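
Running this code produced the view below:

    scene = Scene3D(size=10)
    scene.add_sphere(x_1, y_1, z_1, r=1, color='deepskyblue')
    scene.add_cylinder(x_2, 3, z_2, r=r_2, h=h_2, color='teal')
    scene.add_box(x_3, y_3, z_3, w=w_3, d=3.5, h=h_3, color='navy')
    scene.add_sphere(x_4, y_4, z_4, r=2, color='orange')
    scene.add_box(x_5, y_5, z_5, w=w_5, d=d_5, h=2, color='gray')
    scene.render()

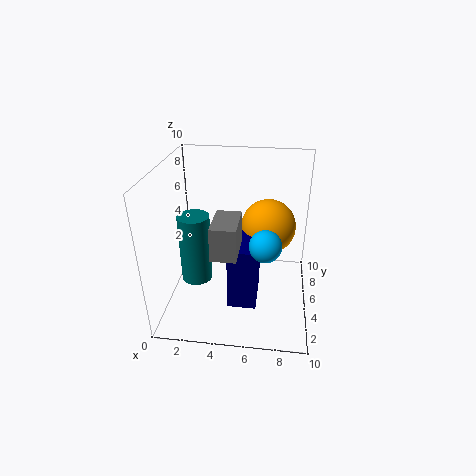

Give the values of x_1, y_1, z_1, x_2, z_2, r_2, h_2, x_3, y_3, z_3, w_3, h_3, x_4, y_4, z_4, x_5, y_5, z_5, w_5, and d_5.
x_1 = 7
y_1 = 2.5
z_1 = 6
x_2 = 2.5
z_2 = 3
r_2 = 1
h_2 = 4.5
x_3 = 4.5
y_3 = 3
z_3 = 0.5
w_3 = 2
h_3 = 4.5
x_4 = 7
y_4 = 7
z_4 = 5
x_5 = 4
y_5 = 0.5
z_5 = 6
w_5 = 1.5
d_5 = 2.5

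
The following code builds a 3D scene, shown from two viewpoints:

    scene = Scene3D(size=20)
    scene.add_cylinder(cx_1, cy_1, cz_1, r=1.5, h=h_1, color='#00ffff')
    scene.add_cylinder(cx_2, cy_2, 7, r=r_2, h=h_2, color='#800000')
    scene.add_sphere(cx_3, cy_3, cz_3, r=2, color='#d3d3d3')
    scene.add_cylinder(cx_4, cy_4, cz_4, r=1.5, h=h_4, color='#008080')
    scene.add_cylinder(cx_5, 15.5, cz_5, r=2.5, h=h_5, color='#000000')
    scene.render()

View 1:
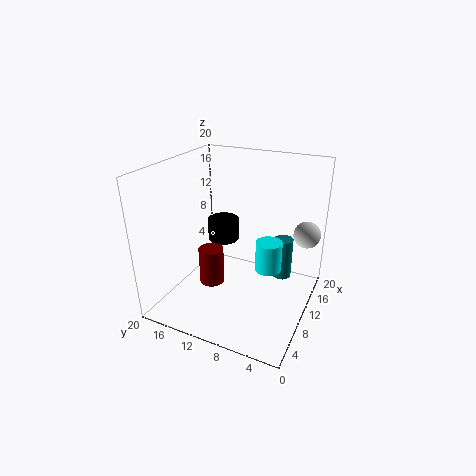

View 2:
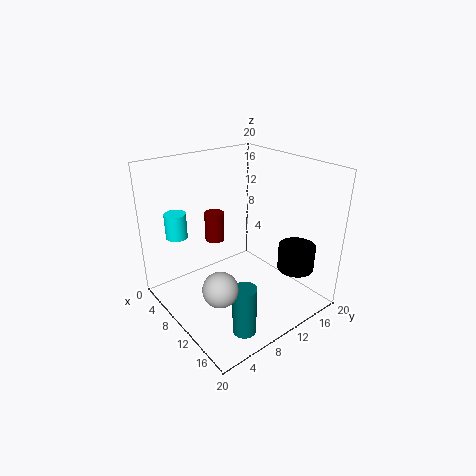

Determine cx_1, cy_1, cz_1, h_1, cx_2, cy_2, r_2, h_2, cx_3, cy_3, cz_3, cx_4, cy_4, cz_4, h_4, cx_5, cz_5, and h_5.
cx_1 = 4.5
cy_1 = 3.5
cz_1 = 10
h_1 = 3.5
cx_2 = 3.5
cy_2 = 10.5
r_2 = 1.5
h_2 = 4.5
cx_3 = 17
cy_3 = 2
cz_3 = 9
cx_4 = 17
cy_4 = 5.5
cz_4 = 1
h_4 = 6.5
cx_5 = 16
cz_5 = 6
h_5 = 3.5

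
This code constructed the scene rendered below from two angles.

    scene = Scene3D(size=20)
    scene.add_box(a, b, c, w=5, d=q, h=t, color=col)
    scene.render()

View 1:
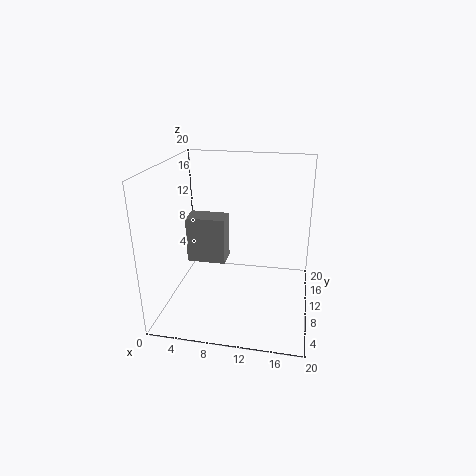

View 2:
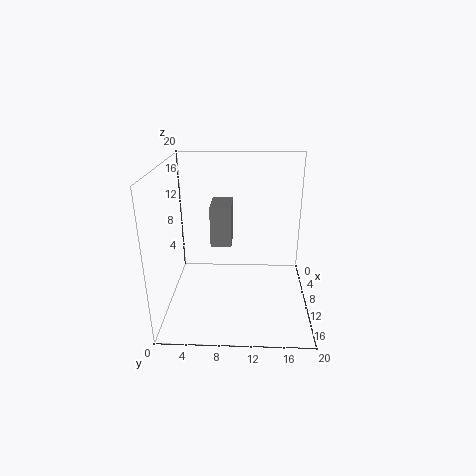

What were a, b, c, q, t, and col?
a = 4, b = 6, c = 8, q = 3, t = 6, col = 'gray'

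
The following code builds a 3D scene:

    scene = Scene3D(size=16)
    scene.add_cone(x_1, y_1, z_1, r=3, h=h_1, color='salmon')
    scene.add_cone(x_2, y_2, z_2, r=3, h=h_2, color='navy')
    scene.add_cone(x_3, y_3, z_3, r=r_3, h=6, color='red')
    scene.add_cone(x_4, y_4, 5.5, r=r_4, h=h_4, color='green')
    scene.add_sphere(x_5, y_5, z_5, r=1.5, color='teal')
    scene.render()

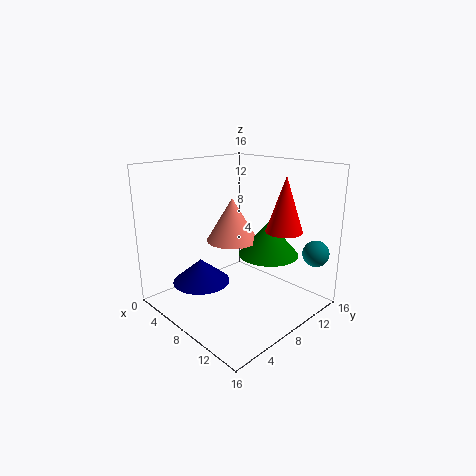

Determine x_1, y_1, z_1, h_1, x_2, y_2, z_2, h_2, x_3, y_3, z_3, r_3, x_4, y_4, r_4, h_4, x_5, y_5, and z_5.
x_1 = 6; y_1 = 9; z_1 = 7; h_1 = 5; x_2 = 7; y_2 = 3.5; z_2 = 4; h_2 = 2.5; x_3 = 12; y_3 = 11; z_3 = 9; r_3 = 2; x_4 = 9.5; y_4 = 11.5; r_4 = 3.5; h_4 = 4; x_5 = 14; y_5 = 14.5; z_5 = 6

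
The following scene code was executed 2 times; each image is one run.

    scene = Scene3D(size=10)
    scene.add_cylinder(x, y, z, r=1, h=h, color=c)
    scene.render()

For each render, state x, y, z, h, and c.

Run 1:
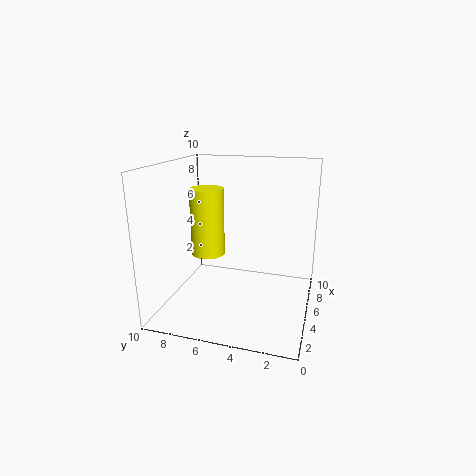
x = 2; y = 6; z = 5; h = 4; c = 'yellow'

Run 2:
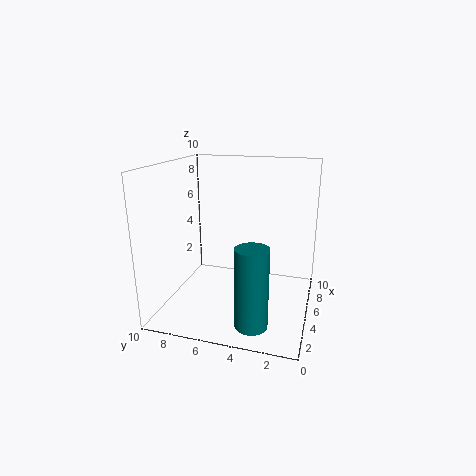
x = 1; y = 3; z = 1; h = 5; c = 'teal'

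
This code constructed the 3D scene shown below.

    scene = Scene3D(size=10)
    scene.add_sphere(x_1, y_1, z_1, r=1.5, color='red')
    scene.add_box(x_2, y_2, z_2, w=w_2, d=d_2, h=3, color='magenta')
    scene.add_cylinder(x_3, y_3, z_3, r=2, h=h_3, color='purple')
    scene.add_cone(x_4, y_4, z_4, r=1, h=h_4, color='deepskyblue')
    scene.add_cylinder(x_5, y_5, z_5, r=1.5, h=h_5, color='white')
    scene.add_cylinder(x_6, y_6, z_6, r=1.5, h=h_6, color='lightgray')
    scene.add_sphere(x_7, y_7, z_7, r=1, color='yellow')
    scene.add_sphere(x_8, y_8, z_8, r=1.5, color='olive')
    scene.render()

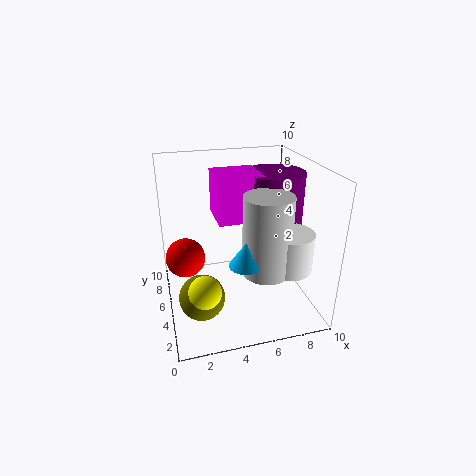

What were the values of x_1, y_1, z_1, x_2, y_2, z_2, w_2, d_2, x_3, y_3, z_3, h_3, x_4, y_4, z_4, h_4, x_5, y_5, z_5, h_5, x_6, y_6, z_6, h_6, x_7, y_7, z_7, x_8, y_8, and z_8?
x_1 = 1.5; y_1 = 7.5; z_1 = 2.5; x_2 = 3.5; y_2 = 4; z_2 = 6.5; w_2 = 3; d_2 = 3; x_3 = 7.5; y_3 = 5; z_3 = 6; h_3 = 3.5; x_4 = 4.5; y_4 = 1.5; z_4 = 5; h_4 = 1.5; x_5 = 7.5; y_5 = 2; z_5 = 4; h_5 = 2.5; x_6 = 6; y_6 = 2; z_6 = 4; h_6 = 5; x_7 = 2; y_7 = 1.5; z_7 = 3.5; x_8 = 2; y_8 = 3; z_8 = 2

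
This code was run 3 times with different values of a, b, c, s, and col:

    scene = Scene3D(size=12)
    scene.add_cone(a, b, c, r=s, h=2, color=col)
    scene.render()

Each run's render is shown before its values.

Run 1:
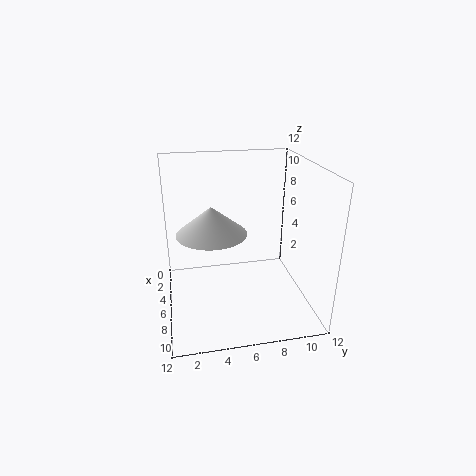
a = 9; b = 3.5; c = 8; s = 2.5; col = 'lightgray'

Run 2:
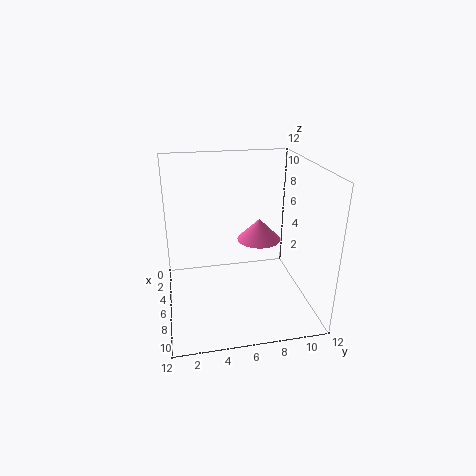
a = 3.5; b = 8.5; c = 4.5; s = 2; col = 'hotpink'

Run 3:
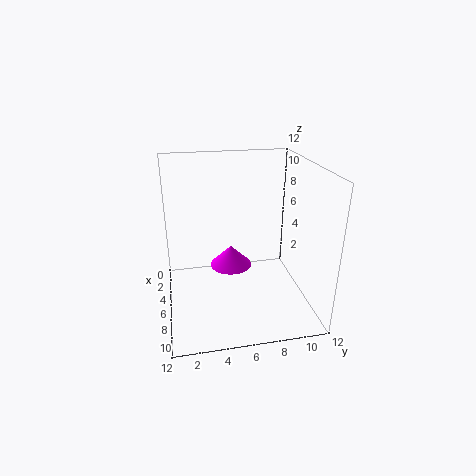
a = 2.5; b = 6; c = 1.5; s = 2; col = 'magenta'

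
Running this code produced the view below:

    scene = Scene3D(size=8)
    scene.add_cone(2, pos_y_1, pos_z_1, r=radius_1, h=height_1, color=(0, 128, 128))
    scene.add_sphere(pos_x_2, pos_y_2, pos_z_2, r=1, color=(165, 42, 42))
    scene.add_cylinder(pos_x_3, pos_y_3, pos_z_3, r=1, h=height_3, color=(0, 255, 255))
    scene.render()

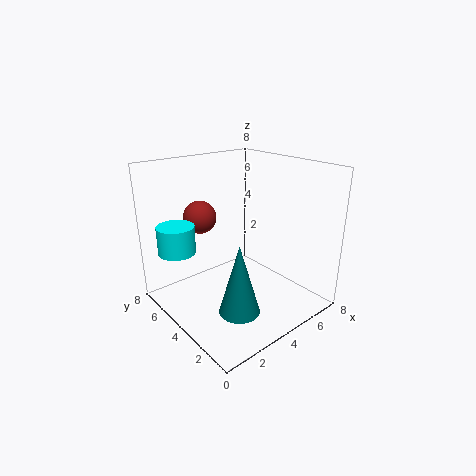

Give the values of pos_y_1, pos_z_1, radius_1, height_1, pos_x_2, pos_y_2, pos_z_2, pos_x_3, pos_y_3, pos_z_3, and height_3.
pos_y_1 = 1.5
pos_z_1 = 1.5
radius_1 = 1
height_1 = 3.5
pos_x_2 = 3.5
pos_y_2 = 7
pos_z_2 = 4.5
pos_x_3 = 1
pos_y_3 = 5.5
pos_z_3 = 3.5
height_3 = 1.5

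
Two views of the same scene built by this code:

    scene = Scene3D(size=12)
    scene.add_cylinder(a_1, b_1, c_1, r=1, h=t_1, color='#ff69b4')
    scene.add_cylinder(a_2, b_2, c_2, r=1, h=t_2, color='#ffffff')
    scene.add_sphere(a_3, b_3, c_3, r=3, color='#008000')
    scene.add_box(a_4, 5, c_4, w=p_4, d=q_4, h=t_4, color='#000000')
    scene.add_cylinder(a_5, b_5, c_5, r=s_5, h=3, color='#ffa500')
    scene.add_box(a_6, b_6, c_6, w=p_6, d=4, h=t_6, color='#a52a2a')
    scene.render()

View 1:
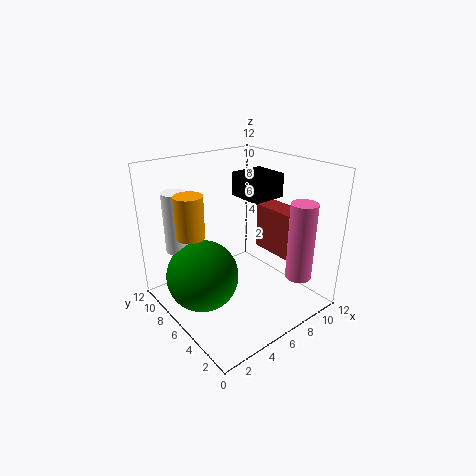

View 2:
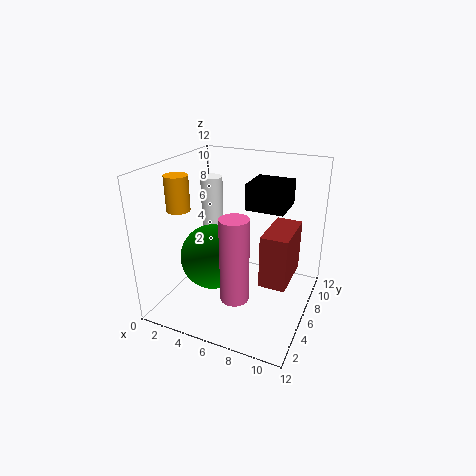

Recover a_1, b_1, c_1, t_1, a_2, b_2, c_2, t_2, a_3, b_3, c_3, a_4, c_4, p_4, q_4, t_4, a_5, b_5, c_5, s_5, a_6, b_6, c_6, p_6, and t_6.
a_1 = 8, b_1 = 1, c_1 = 4, t_1 = 6, a_2 = 2, b_2 = 9, c_2 = 5, t_2 = 5, a_3 = 3, b_3 = 7, c_3 = 3, a_4 = 7, c_4 = 9, p_4 = 3, q_4 = 3, t_4 = 2, a_5 = 1, b_5 = 5, c_5 = 8, s_5 = 1, a_6 = 9, b_6 = 3, c_6 = 4, p_6 = 2, t_6 = 4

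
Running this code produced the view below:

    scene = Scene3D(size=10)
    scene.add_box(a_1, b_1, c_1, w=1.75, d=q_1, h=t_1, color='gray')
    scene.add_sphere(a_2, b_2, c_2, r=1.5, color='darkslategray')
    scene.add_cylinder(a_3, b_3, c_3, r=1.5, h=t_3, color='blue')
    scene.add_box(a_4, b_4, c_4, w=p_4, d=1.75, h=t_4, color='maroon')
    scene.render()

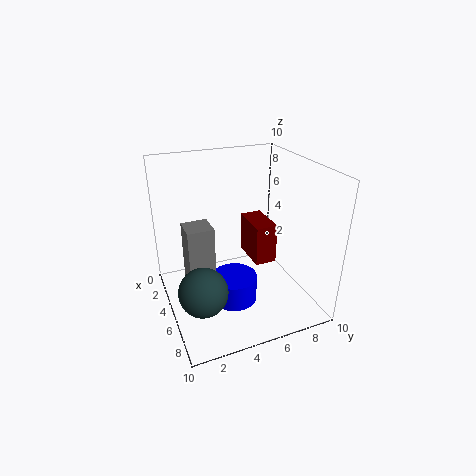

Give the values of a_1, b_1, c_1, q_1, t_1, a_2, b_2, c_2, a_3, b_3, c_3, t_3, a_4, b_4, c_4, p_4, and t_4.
a_1 = 4.25; b_1 = 1.25; c_1 = 2.5; q_1 = 1.75; t_1 = 4; a_2 = 8; b_2 = 1.5; c_2 = 3.5; a_3 = 6.75; b_3 = 4; c_3 = 1.5; t_3 = 1.75; a_4 = 0.25; b_4 = 7.25; c_4 = 1.25; p_4 = 3.25; t_4 = 3.25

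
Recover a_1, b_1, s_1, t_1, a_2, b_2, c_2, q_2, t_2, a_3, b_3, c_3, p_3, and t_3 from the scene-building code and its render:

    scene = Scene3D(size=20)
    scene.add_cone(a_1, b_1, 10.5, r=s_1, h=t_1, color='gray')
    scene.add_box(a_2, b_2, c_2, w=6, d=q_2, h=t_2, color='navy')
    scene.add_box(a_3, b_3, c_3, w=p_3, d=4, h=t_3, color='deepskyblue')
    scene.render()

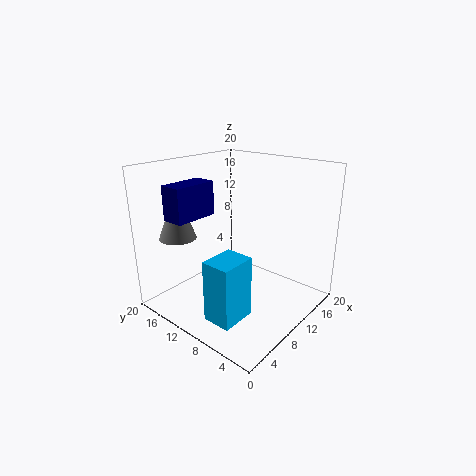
a_1 = 4, b_1 = 15.5, s_1 = 2.5, t_1 = 6.5, a_2 = 2, b_2 = 12.5, c_2 = 13.5, q_2 = 3, t_2 = 4.5, a_3 = 3, b_3 = 6, c_3 = 0.5, p_3 = 5, t_3 = 8.5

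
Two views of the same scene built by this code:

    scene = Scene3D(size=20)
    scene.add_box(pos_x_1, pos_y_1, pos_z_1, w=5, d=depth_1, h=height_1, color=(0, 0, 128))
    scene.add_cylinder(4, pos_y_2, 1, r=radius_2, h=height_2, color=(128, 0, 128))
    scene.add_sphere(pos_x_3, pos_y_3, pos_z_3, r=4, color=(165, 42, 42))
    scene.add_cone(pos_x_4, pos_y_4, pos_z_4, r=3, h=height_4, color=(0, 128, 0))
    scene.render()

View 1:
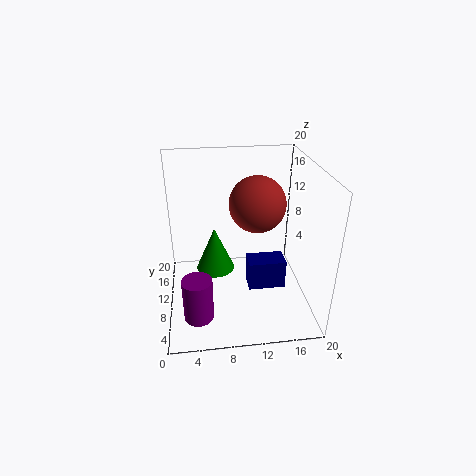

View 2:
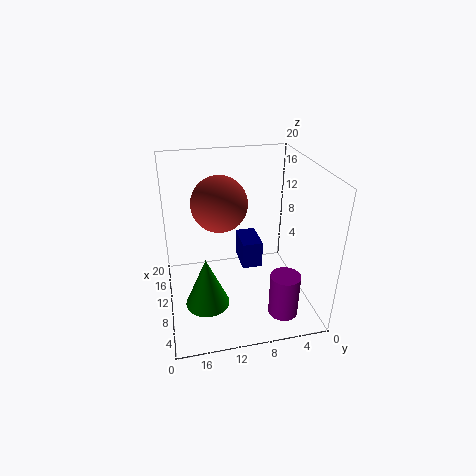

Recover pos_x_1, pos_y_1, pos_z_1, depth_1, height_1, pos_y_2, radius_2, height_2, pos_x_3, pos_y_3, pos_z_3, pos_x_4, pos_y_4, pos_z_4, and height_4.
pos_x_1 = 11
pos_y_1 = 6
pos_z_1 = 4
depth_1 = 3
height_1 = 4
pos_y_2 = 5
radius_2 = 2
height_2 = 6
pos_x_3 = 13
pos_y_3 = 12
pos_z_3 = 14
pos_x_4 = 7
pos_y_4 = 15
pos_z_4 = 2
height_4 = 7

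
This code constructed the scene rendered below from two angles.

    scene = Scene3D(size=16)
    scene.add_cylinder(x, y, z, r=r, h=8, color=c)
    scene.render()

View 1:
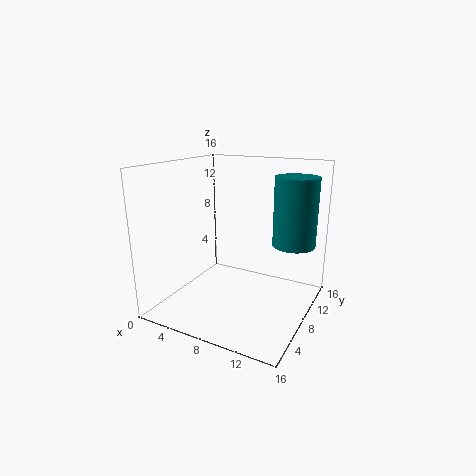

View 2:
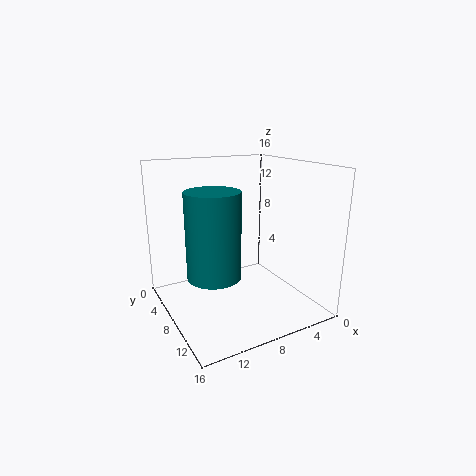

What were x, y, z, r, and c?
x = 13
y = 12.5
z = 6.5
r = 2.5
c = 'teal'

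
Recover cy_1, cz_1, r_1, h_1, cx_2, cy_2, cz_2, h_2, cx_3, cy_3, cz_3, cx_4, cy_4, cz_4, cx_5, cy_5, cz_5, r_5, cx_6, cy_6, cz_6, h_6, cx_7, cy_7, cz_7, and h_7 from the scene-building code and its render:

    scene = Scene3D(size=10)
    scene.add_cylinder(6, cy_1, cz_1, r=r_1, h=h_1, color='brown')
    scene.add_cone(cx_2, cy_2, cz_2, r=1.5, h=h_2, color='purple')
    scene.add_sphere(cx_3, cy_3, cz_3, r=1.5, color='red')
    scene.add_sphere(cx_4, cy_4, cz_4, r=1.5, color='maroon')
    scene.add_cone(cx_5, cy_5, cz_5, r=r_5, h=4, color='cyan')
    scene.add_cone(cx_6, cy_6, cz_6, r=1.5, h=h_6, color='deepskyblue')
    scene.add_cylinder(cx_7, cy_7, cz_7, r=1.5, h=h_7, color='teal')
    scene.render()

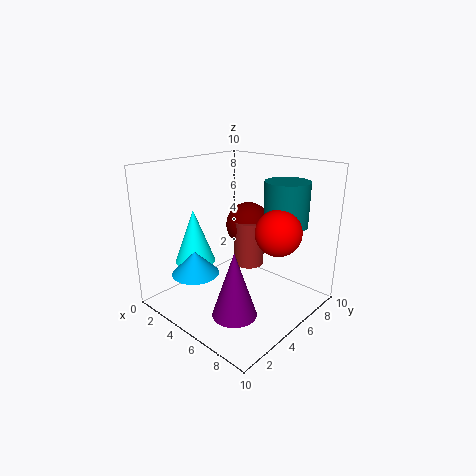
cy_1 = 5
cz_1 = 3.5
r_1 = 1
h_1 = 3
cx_2 = 6.5
cy_2 = 3
cz_2 = 0.5
h_2 = 4.5
cx_3 = 8
cy_3 = 5.5
cz_3 = 6
cx_4 = 5.5
cy_4 = 5.5
cz_4 = 6
cx_5 = 1.5
cy_5 = 4
cz_5 = 2.5
r_5 = 1.5
cx_6 = 4.5
cy_6 = 1.5
cz_6 = 3.5
h_6 = 1.5
cx_7 = 7.5
cy_7 = 7
cz_7 = 6
h_7 = 3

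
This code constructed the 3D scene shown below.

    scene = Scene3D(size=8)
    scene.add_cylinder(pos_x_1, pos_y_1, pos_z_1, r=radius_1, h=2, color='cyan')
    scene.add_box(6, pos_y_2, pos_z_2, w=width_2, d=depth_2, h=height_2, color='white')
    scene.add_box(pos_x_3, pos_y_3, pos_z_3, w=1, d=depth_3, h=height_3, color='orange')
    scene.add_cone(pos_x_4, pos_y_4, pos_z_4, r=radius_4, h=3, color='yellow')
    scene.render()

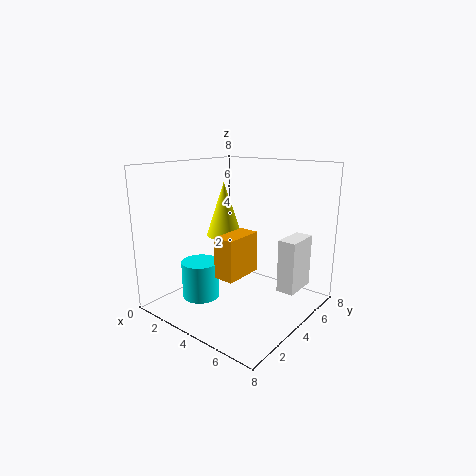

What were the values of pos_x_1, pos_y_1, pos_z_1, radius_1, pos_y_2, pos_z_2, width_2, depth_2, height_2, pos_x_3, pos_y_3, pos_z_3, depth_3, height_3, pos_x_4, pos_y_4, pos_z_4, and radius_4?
pos_x_1 = 3
pos_y_1 = 2
pos_z_1 = 1
radius_1 = 1
pos_y_2 = 5
pos_z_2 = 1
width_2 = 1
depth_2 = 2
height_2 = 3
pos_x_3 = 5
pos_y_3 = 1
pos_z_3 = 3
depth_3 = 2
height_3 = 2
pos_x_4 = 3
pos_y_4 = 4
pos_z_4 = 4
radius_4 = 1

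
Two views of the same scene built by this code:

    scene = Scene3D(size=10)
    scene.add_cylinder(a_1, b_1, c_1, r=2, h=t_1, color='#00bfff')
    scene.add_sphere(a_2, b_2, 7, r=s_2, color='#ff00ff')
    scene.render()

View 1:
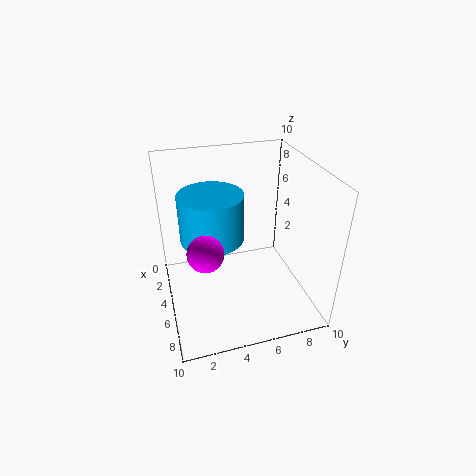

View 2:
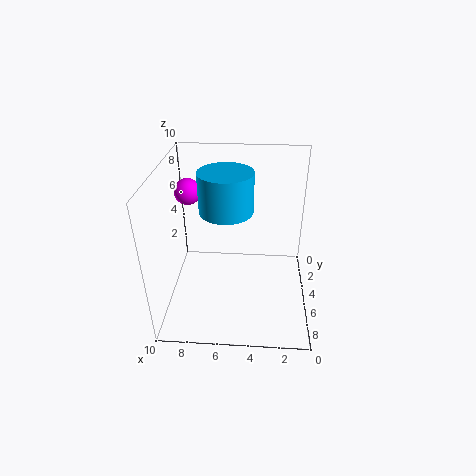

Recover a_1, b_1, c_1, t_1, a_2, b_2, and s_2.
a_1 = 6; b_1 = 3; c_1 = 6; t_1 = 3; a_2 = 9; b_2 = 2; s_2 = 1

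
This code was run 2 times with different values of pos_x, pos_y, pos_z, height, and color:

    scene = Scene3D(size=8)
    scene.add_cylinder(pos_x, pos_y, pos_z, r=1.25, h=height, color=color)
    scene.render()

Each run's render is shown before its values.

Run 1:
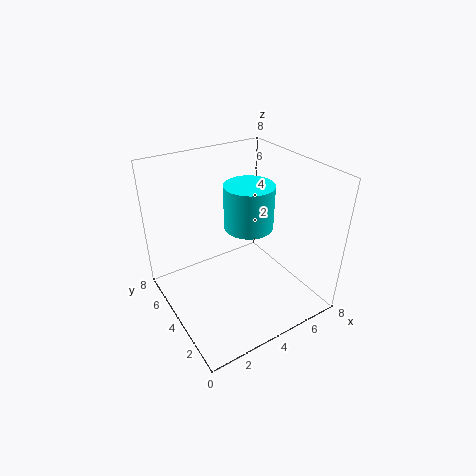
pos_x = 4
pos_y = 3
pos_z = 5.25
height = 2.25
color = 'cyan'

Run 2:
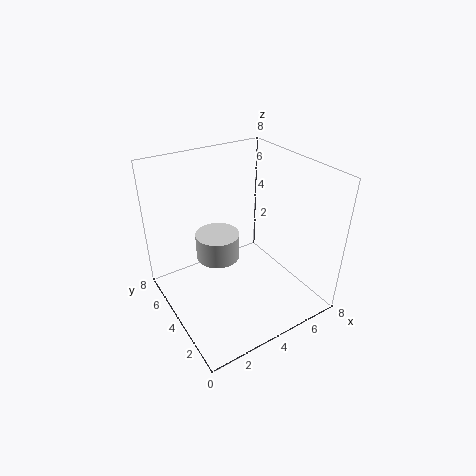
pos_x = 3.25
pos_y = 5
pos_z = 2.5
height = 1.5
color = 'lightgray'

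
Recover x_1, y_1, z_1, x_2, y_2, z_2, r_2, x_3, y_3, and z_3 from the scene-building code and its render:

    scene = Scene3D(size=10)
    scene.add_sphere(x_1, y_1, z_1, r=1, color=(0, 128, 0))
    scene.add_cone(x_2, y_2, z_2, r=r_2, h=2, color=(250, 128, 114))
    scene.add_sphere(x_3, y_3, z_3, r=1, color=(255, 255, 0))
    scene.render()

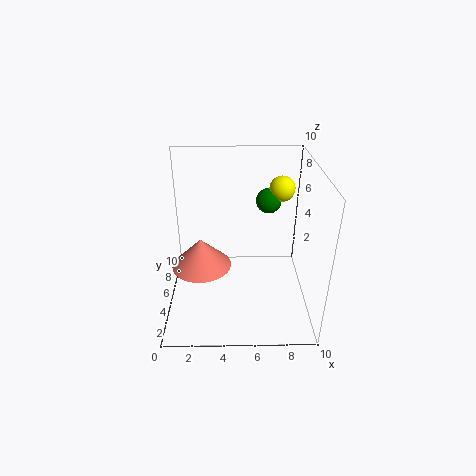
x_1 = 7.5, y_1 = 9, z_1 = 6, x_2 = 2.5, y_2 = 4, z_2 = 3.5, r_2 = 2, x_3 = 8.5, y_3 = 9, z_3 = 7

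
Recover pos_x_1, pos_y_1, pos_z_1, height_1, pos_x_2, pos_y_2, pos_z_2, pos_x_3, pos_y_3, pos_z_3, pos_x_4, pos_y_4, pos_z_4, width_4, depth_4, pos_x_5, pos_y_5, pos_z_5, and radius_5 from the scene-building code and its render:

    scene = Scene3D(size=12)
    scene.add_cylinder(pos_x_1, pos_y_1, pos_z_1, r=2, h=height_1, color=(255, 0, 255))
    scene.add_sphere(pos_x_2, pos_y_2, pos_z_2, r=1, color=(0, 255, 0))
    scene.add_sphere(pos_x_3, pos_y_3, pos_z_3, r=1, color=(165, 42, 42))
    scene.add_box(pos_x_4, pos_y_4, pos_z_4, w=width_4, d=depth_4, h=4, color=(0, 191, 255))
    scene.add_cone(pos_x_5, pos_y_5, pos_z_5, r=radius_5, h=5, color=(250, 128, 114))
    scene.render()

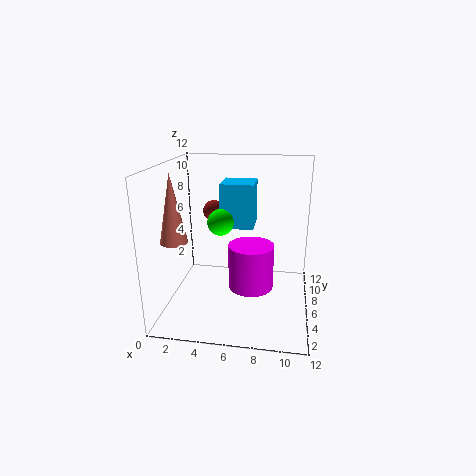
pos_x_1 = 7, pos_y_1 = 7, pos_z_1 = 1, height_1 = 4, pos_x_2 = 5, pos_y_2 = 4, pos_z_2 = 8, pos_x_3 = 3, pos_y_3 = 10, pos_z_3 = 7, pos_x_4 = 4, pos_y_4 = 8, pos_z_4 = 6, width_4 = 3, depth_4 = 3, pos_x_5 = 2, pos_y_5 = 2, pos_z_5 = 7, radius_5 = 1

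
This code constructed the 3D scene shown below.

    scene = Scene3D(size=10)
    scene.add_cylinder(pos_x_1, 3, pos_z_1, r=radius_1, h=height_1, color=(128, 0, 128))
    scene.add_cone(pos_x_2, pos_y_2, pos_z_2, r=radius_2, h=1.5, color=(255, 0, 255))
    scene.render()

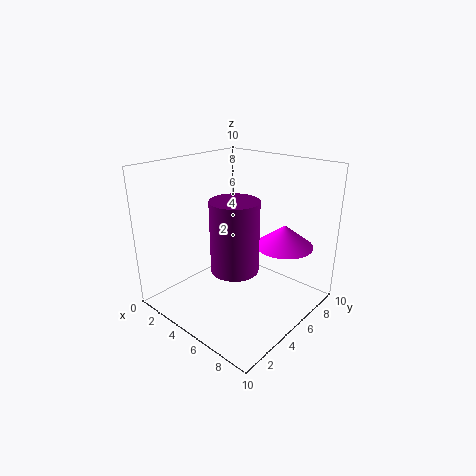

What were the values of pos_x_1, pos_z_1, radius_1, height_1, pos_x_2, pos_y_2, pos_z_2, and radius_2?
pos_x_1 = 6.5; pos_z_1 = 4; radius_1 = 1.5; height_1 = 4.5; pos_x_2 = 7.5; pos_y_2 = 7; pos_z_2 = 4.5; radius_2 = 2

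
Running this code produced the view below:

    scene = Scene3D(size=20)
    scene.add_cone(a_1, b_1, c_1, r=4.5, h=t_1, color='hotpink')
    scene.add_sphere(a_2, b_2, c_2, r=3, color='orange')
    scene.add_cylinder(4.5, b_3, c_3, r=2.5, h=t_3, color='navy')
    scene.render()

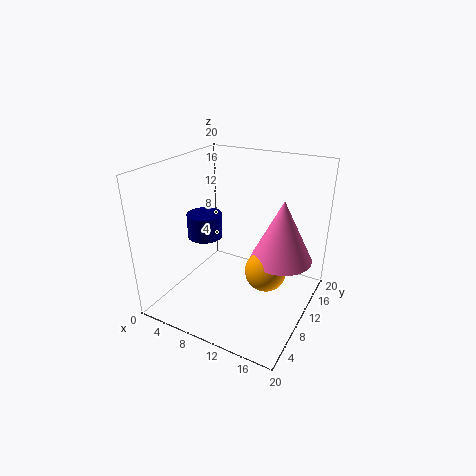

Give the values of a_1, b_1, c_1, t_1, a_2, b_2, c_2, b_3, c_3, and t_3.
a_1 = 15; b_1 = 14; c_1 = 6; t_1 = 9; a_2 = 13.5; b_2 = 12; c_2 = 4.5; b_3 = 10; c_3 = 9; t_3 = 3.5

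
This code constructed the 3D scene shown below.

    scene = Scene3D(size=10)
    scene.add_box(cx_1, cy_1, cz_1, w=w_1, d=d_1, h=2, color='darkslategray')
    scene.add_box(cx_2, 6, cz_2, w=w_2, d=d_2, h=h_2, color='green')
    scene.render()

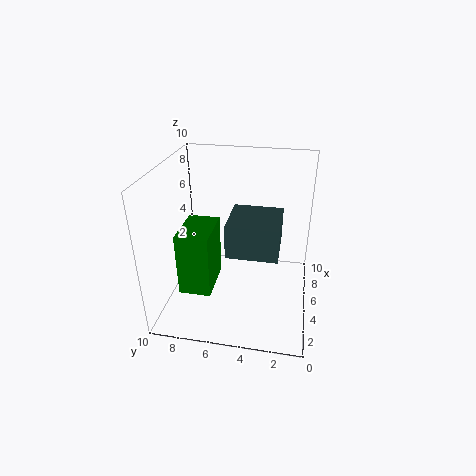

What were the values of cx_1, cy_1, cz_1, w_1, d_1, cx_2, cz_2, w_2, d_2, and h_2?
cx_1 = 1, cy_1 = 2, cz_1 = 6, w_1 = 3, d_1 = 3, cx_2 = 1, cz_2 = 3, w_2 = 3, d_2 = 2, h_2 = 4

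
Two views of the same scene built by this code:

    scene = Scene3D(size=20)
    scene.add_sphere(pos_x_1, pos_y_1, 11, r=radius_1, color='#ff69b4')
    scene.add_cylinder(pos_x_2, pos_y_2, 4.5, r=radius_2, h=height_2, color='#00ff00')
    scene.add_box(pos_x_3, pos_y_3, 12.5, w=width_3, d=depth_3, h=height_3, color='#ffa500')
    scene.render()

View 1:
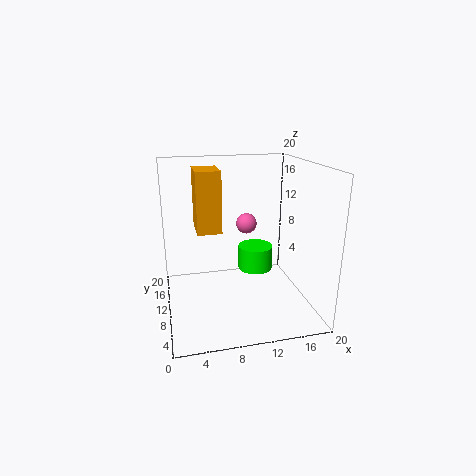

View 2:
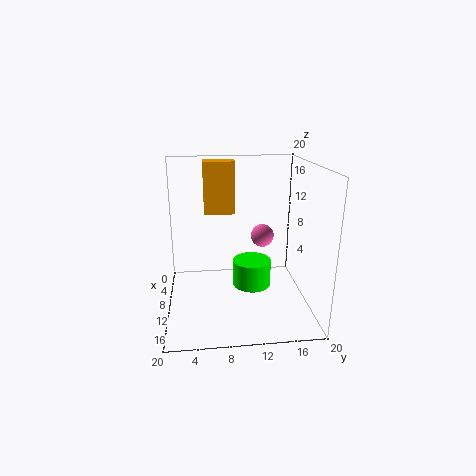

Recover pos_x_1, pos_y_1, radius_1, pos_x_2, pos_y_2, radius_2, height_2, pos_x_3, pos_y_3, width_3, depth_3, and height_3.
pos_x_1 = 12, pos_y_1 = 13, radius_1 = 1.5, pos_x_2 = 13, pos_y_2 = 11.5, radius_2 = 2.5, height_2 = 3.5, pos_x_3 = 4, pos_y_3 = 5.5, width_3 = 3, depth_3 = 4.5, height_3 = 7.5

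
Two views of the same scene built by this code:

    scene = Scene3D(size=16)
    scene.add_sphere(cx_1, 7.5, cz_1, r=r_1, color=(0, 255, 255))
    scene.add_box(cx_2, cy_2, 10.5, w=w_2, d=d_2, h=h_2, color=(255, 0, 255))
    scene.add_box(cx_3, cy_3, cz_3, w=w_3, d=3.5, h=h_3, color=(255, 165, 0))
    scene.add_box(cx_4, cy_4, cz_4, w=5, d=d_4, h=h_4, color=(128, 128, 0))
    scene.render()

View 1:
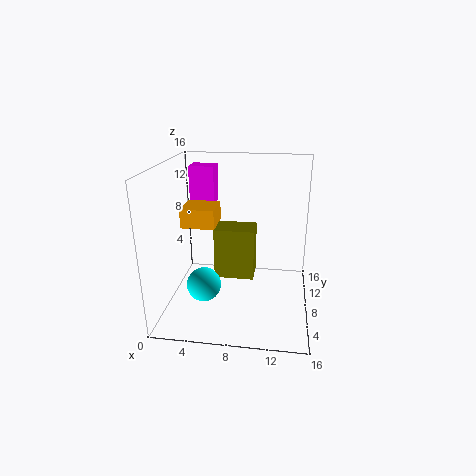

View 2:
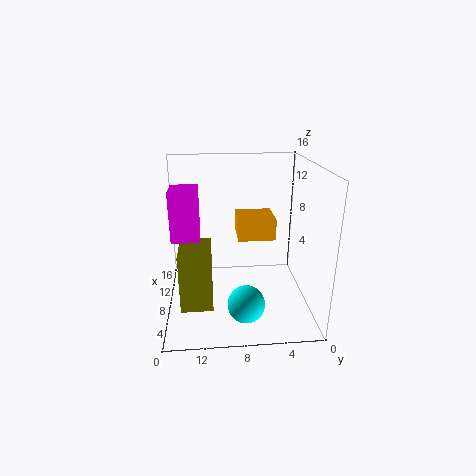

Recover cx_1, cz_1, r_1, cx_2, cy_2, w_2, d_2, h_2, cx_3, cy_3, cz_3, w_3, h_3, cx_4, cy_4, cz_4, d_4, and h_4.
cx_1 = 4
cz_1 = 2
r_1 = 2
cx_2 = 1.5
cy_2 = 12
w_2 = 3
d_2 = 2.5
h_2 = 4.5
cx_3 = 2.5
cy_3 = 5
cz_3 = 10
w_3 = 3.5
h_3 = 2
cx_4 = 4.5
cy_4 = 11
cz_4 = 1
d_4 = 3.5
h_4 = 6.5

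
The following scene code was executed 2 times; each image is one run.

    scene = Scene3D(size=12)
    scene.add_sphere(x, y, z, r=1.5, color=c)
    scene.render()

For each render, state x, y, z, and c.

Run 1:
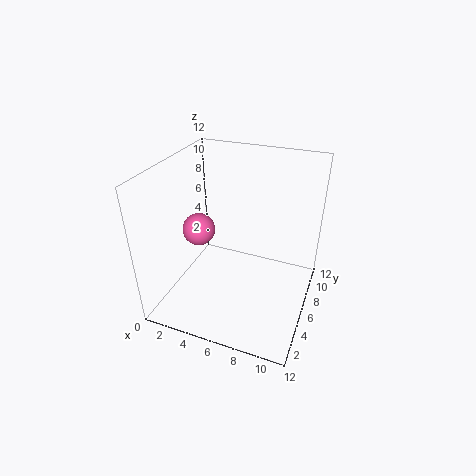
x = 1.5; y = 7.5; z = 5; c = 'hotpink'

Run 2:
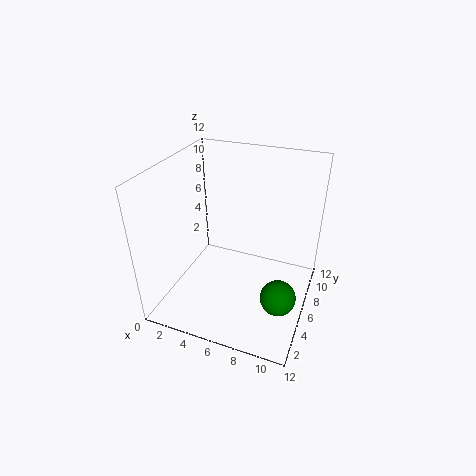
x = 10; y = 5; z = 1.5; c = 'green'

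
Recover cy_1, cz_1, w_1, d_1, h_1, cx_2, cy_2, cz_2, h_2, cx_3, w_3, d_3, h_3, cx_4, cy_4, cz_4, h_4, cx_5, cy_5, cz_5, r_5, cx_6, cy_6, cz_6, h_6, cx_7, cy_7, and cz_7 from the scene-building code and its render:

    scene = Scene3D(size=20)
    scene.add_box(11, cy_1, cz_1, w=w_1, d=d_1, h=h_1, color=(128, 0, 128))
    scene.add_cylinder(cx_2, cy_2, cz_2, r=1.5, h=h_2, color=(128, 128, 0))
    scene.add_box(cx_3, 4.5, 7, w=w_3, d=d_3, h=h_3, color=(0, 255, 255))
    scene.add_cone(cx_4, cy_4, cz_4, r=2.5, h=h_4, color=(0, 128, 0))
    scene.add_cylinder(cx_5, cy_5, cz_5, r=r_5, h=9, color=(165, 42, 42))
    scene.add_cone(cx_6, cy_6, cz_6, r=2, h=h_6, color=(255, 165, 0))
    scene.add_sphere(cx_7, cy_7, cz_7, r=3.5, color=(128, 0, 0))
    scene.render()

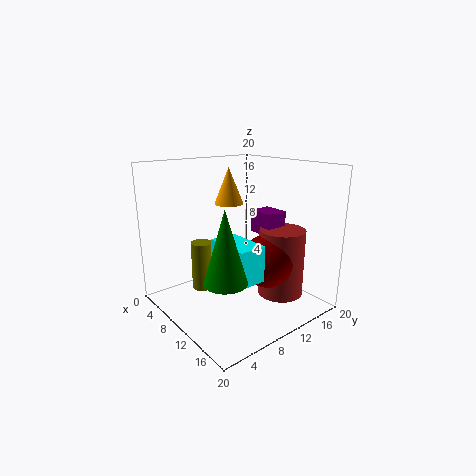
cy_1 = 11.5; cz_1 = 11; w_1 = 3.5; d_1 = 3; h_1 = 3; cx_2 = 6; cy_2 = 6.5; cz_2 = 2; h_2 = 7; cx_3 = 11.5; w_3 = 6; d_3 = 3.5; h_3 = 4.5; cx_4 = 16.5; cy_4 = 3; cz_4 = 8; h_4 = 8.5; cx_5 = 15.5; cy_5 = 13; cz_5 = 3; r_5 = 3; cx_6 = 8; cy_6 = 10; cz_6 = 14.5; h_6 = 5; cx_7 = 15; cy_7 = 11; cz_7 = 8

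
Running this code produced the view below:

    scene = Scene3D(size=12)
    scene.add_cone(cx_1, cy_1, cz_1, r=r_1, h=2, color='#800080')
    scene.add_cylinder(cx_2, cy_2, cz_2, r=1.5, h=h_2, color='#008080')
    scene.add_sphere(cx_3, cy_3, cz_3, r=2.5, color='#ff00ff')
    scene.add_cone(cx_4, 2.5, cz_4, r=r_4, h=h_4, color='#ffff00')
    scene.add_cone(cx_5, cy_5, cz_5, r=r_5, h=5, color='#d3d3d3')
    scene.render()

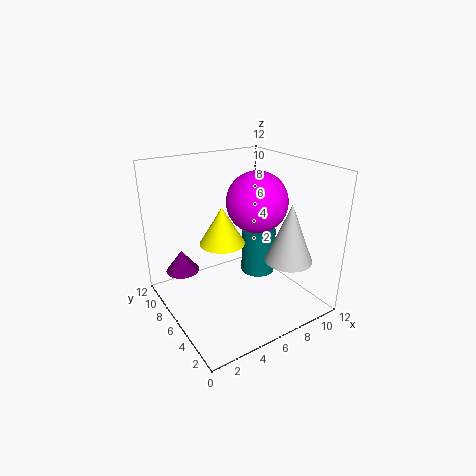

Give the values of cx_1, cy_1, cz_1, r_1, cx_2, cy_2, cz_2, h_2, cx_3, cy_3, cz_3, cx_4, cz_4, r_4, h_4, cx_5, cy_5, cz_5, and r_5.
cx_1 = 2.5, cy_1 = 10, cz_1 = 2, r_1 = 1.5, cx_2 = 8.5, cy_2 = 6.5, cz_2 = 2, h_2 = 4, cx_3 = 7.5, cy_3 = 5.5, cz_3 = 9, cx_4 = 2.5, cz_4 = 8, r_4 = 1.5, h_4 = 2.5, cx_5 = 9.5, cy_5 = 3.5, cz_5 = 4, r_5 = 2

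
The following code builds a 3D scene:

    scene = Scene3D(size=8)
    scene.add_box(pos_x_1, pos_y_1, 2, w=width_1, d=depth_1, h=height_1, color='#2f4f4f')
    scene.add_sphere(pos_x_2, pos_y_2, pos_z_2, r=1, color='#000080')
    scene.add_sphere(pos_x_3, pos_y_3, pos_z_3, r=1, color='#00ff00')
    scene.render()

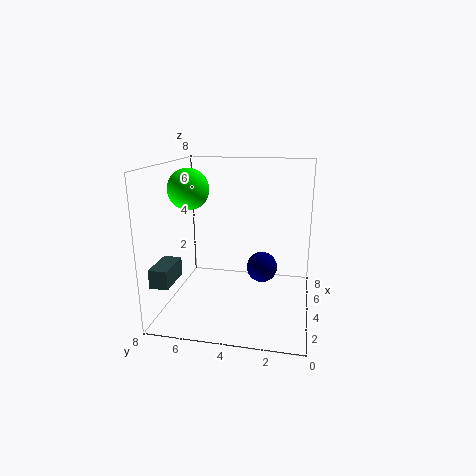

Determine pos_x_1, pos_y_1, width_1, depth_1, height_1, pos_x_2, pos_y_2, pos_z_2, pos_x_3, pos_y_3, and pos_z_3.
pos_x_1 = 1; pos_y_1 = 7; width_1 = 2; depth_1 = 1; height_1 = 1; pos_x_2 = 7; pos_y_2 = 3; pos_z_2 = 1; pos_x_3 = 2; pos_y_3 = 6; pos_z_3 = 7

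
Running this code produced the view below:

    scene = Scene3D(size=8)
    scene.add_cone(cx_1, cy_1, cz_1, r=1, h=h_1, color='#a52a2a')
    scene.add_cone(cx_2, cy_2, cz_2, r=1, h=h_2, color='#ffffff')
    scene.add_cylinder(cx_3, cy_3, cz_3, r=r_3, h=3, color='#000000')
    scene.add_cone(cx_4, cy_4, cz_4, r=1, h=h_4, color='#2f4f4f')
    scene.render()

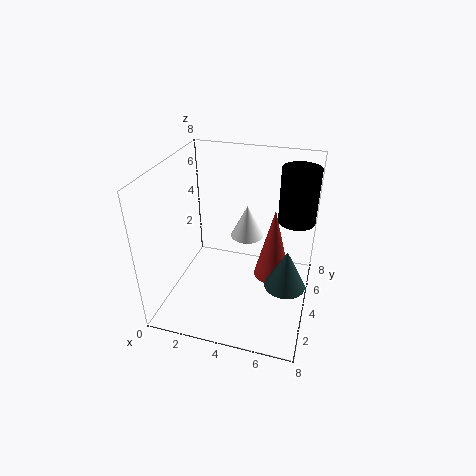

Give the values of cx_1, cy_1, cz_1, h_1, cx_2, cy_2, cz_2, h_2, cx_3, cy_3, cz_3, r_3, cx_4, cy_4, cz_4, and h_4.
cx_1 = 6
cy_1 = 4
cz_1 = 2
h_1 = 4
cx_2 = 4
cy_2 = 6
cz_2 = 3
h_2 = 2
cx_3 = 7
cy_3 = 5
cz_3 = 5
r_3 = 1
cx_4 = 7
cy_4 = 2
cz_4 = 3
h_4 = 2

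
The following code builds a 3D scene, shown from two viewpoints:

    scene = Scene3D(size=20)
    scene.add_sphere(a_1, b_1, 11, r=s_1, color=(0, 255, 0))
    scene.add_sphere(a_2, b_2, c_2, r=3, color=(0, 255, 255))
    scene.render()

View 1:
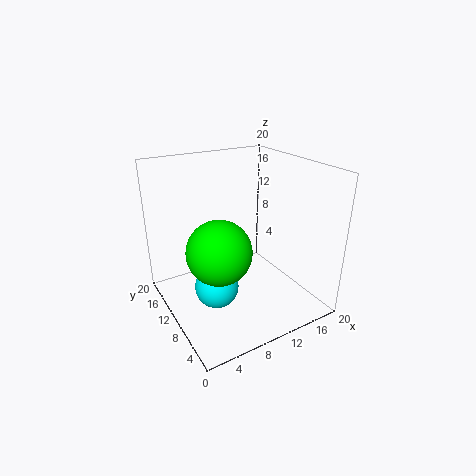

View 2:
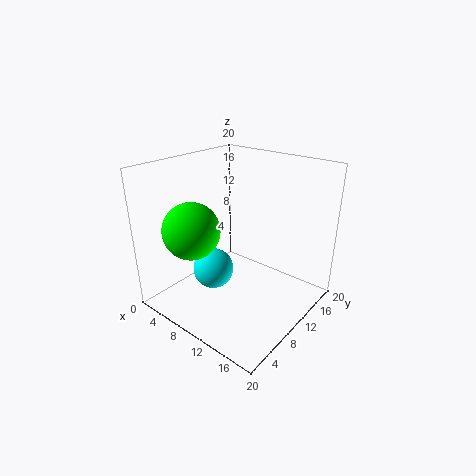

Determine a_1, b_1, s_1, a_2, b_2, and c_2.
a_1 = 5
b_1 = 6
s_1 = 4
a_2 = 6
b_2 = 9
c_2 = 4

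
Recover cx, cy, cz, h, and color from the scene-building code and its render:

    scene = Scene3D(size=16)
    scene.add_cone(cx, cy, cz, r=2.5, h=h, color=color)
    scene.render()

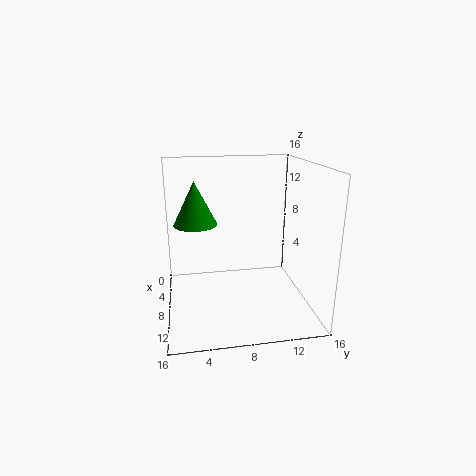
cx = 5.5; cy = 3.5; cz = 9; h = 5; color = 'green'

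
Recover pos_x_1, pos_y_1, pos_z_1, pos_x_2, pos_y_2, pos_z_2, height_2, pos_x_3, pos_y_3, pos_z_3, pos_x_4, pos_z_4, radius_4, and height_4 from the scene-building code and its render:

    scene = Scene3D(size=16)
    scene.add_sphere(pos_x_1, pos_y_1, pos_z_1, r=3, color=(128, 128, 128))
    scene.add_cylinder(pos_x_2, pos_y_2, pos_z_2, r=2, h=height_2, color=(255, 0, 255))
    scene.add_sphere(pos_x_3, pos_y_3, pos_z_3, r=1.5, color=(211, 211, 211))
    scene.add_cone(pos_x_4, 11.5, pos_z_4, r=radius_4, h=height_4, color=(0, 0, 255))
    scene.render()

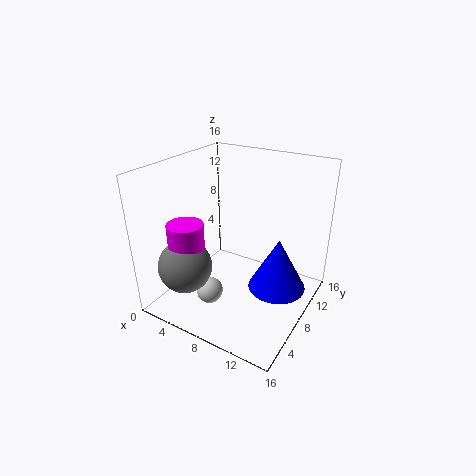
pos_x_1 = 3.5, pos_y_1 = 4, pos_z_1 = 5, pos_x_2 = 3.5, pos_y_2 = 4.5, pos_z_2 = 3.5, height_2 = 6.5, pos_x_3 = 6, pos_y_3 = 5, pos_z_3 = 2, pos_x_4 = 11.5, pos_z_4 = 0.5, radius_4 = 3.5, height_4 = 6.5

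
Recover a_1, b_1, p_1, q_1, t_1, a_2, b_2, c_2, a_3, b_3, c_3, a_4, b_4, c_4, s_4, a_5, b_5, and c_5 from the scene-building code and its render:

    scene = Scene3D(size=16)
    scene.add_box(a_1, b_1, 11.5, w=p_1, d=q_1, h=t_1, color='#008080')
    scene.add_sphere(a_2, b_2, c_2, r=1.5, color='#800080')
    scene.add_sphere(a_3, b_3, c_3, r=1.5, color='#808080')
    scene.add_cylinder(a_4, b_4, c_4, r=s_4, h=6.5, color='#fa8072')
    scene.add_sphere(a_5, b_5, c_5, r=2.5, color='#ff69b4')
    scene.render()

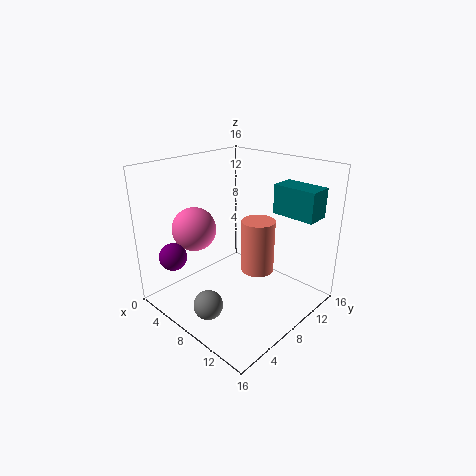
a_1 = 11.5; b_1 = 9.5; p_1 = 4.5; q_1 = 2.5; t_1 = 3; a_2 = 4; b_2 = 2; c_2 = 6.5; a_3 = 9.5; b_3 = 2; c_3 = 3; a_4 = 8; b_4 = 11.5; c_4 = 2.5; s_4 = 2; a_5 = 3.5; b_5 = 5.5; c_5 = 8.5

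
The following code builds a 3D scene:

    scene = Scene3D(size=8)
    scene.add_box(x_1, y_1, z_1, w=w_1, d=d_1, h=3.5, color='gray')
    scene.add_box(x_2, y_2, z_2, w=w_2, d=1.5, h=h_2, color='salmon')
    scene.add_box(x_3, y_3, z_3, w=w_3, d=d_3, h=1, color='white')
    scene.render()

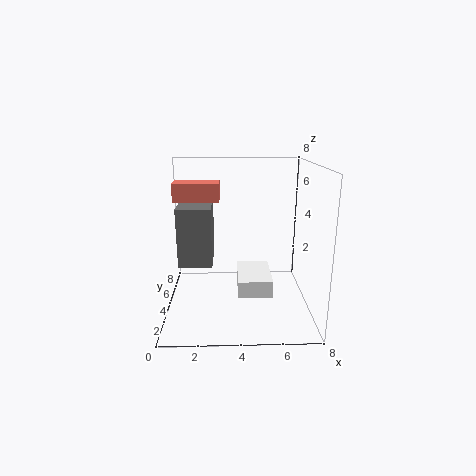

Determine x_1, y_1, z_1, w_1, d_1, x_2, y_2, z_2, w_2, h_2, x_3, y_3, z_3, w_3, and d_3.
x_1 = 0.5, y_1 = 4.5, z_1 = 2, w_1 = 2, d_1 = 3, x_2 = 0.5, y_2 = 4, z_2 = 6, w_2 = 2.5, h_2 = 1, x_3 = 4, y_3 = 3.5, z_3 = 0.5, w_3 = 2, d_3 = 3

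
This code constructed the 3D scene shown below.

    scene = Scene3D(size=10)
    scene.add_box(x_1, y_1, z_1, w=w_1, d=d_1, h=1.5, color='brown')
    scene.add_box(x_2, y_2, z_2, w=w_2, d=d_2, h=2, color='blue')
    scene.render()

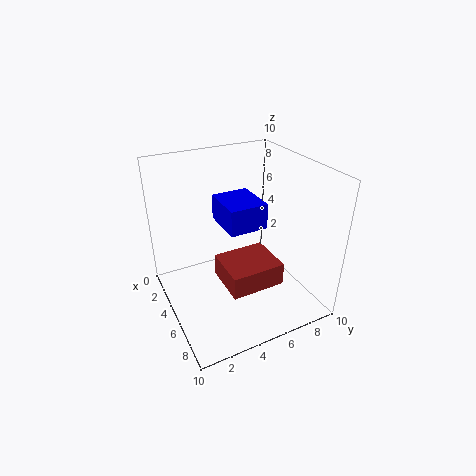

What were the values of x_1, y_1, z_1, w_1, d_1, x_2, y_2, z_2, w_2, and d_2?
x_1 = 5.5
y_1 = 3
z_1 = 3
w_1 = 3
d_1 = 3.5
x_2 = 0.5
y_2 = 5
z_2 = 4.5
w_2 = 3.5
d_2 = 3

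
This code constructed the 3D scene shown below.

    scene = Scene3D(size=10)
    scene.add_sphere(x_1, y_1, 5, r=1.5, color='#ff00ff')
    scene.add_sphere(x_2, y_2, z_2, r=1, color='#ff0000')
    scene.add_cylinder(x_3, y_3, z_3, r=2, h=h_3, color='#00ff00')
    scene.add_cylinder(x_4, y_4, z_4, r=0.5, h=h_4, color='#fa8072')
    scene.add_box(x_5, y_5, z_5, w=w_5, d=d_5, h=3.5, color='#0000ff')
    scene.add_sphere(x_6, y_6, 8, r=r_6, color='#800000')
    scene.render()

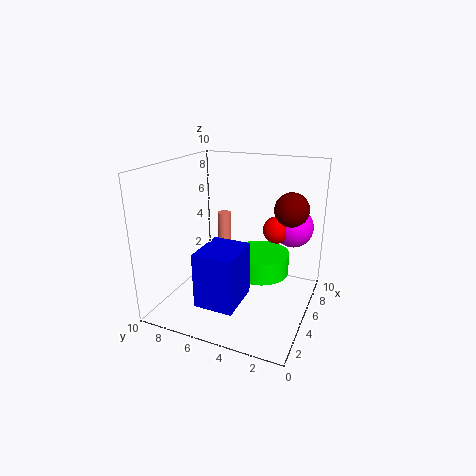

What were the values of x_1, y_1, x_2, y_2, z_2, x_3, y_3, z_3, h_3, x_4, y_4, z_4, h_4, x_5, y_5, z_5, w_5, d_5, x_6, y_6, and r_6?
x_1 = 8.5, y_1 = 2, x_2 = 7.5, y_2 = 3, z_2 = 5, x_3 = 5.5, y_3 = 3.5, z_3 = 2.5, h_3 = 1.5, x_4 = 7, y_4 = 7, z_4 = 2.5, h_4 = 3.5, x_5 = 0.5, y_5 = 3.5, z_5 = 2, w_5 = 3, d_5 = 2.5, x_6 = 3.5, y_6 = 1, r_6 = 1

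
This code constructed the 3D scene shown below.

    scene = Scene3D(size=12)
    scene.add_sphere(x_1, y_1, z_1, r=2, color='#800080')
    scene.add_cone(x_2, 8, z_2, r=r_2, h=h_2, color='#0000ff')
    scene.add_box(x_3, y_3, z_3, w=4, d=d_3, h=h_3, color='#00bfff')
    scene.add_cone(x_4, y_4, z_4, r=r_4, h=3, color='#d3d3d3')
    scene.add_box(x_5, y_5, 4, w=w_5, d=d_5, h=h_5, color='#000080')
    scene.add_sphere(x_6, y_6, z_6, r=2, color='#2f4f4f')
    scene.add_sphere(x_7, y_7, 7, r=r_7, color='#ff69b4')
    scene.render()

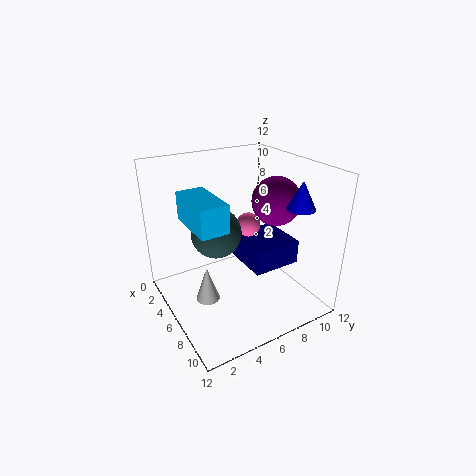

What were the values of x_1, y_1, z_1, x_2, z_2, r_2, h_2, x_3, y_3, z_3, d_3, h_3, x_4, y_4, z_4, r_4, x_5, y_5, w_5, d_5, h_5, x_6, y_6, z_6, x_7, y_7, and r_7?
x_1 = 7
y_1 = 9
z_1 = 9
x_2 = 11
z_2 = 10
r_2 = 1
h_2 = 2
x_3 = 6
y_3 = 1
z_3 = 9
d_3 = 2
h_3 = 2
x_4 = 6
y_4 = 3
z_4 = 1
r_4 = 1
x_5 = 5
y_5 = 6
w_5 = 4
d_5 = 4
h_5 = 2
x_6 = 6
y_6 = 4
z_6 = 7
x_7 = 6
y_7 = 7
r_7 = 1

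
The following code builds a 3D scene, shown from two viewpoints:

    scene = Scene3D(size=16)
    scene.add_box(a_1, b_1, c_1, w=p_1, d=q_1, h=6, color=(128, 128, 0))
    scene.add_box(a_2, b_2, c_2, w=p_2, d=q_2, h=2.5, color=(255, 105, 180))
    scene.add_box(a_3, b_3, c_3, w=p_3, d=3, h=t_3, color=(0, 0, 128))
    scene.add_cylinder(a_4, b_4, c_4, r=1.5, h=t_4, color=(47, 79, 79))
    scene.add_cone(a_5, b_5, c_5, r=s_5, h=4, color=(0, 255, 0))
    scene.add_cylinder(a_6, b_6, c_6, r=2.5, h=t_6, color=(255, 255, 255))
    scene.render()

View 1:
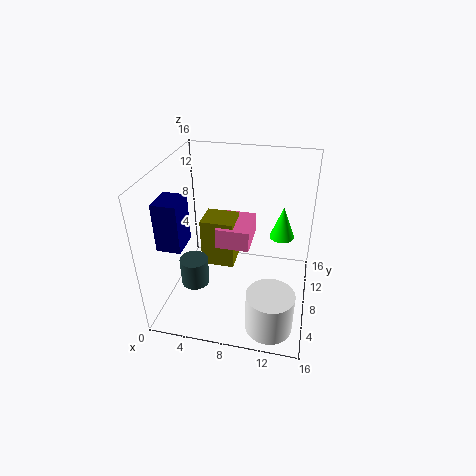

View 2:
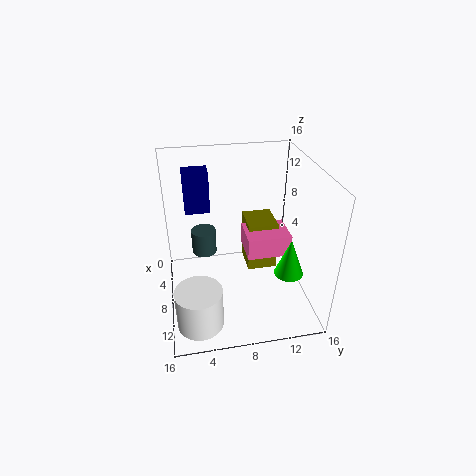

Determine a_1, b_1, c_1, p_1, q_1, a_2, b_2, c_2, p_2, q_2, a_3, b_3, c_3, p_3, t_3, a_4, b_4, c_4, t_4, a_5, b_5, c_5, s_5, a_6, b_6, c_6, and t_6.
a_1 = 3
b_1 = 9.5
c_1 = 2.5
p_1 = 4
q_1 = 3.5
a_2 = 5
b_2 = 9
c_2 = 5.5
p_2 = 4
q_2 = 5
a_3 = 1
b_3 = 2.5
c_3 = 9
p_3 = 2.5
t_3 = 5
a_4 = 4
b_4 = 4.5
c_4 = 4
t_4 = 3
a_5 = 12.5
b_5 = 12.5
c_5 = 6
s_5 = 1.5
a_6 = 12.5
b_6 = 3
c_6 = 0.5
t_6 = 4.5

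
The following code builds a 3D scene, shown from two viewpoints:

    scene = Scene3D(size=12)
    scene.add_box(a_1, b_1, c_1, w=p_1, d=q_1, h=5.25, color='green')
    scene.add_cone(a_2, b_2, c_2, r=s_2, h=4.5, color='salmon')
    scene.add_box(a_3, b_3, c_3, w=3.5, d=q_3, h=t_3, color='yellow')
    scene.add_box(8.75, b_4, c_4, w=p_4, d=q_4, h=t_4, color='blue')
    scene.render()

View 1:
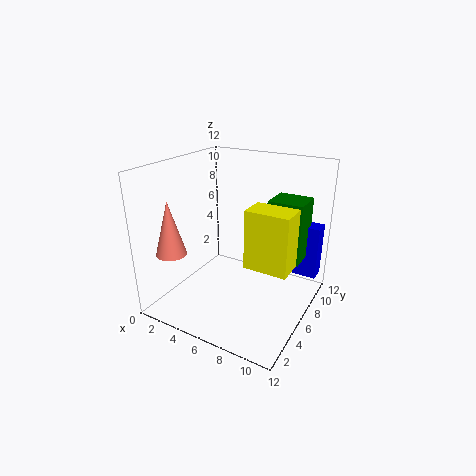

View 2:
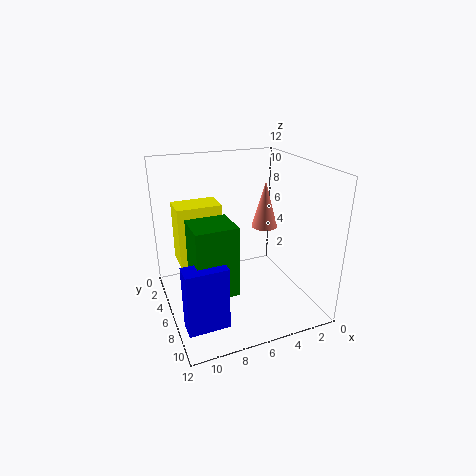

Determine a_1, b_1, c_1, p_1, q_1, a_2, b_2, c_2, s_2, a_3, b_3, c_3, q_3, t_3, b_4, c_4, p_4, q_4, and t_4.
a_1 = 7.75
b_1 = 7.75
c_1 = 3.75
p_1 = 3
q_1 = 2.75
a_2 = 1.75
b_2 = 2.5
c_2 = 5
s_2 = 1.25
a_3 = 7.5
b_3 = 4.25
c_3 = 4.5
q_3 = 2.25
t_3 = 4.75
b_4 = 9.75
c_4 = 1.75
p_4 = 3
q_4 = 1.5
t_4 = 4.75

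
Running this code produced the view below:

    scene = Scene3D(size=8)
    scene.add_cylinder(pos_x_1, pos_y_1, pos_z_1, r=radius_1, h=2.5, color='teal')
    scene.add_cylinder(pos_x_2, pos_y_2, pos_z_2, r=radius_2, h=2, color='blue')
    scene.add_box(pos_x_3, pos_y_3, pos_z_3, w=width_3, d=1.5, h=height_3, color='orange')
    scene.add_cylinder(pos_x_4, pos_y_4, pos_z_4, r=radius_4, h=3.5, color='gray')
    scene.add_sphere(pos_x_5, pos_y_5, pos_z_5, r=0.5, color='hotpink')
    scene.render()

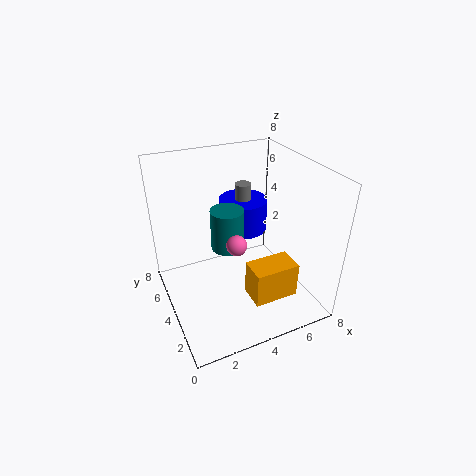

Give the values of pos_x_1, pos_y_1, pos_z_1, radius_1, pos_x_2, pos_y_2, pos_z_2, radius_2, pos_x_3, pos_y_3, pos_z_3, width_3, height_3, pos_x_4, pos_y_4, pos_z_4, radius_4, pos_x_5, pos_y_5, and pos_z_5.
pos_x_1 = 4; pos_y_1 = 5.5; pos_z_1 = 2.5; radius_1 = 1; pos_x_2 = 5.5; pos_y_2 = 6.5; pos_z_2 = 3; radius_2 = 1.5; pos_x_3 = 4; pos_y_3 = 1.5; pos_z_3 = 1; width_3 = 2.5; height_3 = 2; pos_x_4 = 5.5; pos_y_4 = 6.5; pos_z_4 = 2.5; radius_4 = 0.5; pos_x_5 = 3; pos_y_5 = 2; pos_z_5 = 5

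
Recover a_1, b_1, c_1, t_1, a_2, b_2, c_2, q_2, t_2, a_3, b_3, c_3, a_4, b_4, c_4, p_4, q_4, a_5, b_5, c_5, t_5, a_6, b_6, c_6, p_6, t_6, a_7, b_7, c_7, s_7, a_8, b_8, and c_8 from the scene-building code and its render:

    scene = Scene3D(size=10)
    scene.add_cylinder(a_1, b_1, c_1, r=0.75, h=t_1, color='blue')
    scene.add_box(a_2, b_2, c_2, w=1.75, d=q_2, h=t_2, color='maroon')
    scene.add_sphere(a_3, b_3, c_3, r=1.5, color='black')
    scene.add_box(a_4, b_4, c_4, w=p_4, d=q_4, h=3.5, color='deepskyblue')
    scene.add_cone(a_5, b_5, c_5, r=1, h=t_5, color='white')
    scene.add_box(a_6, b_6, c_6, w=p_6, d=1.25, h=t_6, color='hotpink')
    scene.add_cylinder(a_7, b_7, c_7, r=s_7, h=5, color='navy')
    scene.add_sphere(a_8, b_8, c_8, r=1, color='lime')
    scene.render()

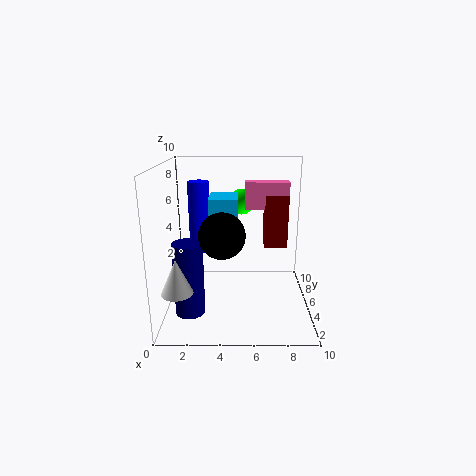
a_1 = 2.25, b_1 = 6, c_1 = 3.75, t_1 = 5, a_2 = 7, b_2 = 7, c_2 = 3.5, q_2 = 1.75, t_2 = 4, a_3 = 4, b_3 = 3.25, c_3 = 5.75, a_4 = 3, b_4 = 4.75, c_4 = 4.25, p_4 = 2, q_4 = 2.5, a_5 = 1.25, b_5 = 1.75, c_5 = 2.5, t_5 = 2.25, a_6 = 5.5, b_6 = 7, c_6 = 6.5, p_6 = 3.25, t_6 = 2, a_7 = 1.75, b_7 = 3.25, c_7 = 0.25, s_7 = 1, a_8 = 5.25, b_8 = 8.5, c_8 = 6.75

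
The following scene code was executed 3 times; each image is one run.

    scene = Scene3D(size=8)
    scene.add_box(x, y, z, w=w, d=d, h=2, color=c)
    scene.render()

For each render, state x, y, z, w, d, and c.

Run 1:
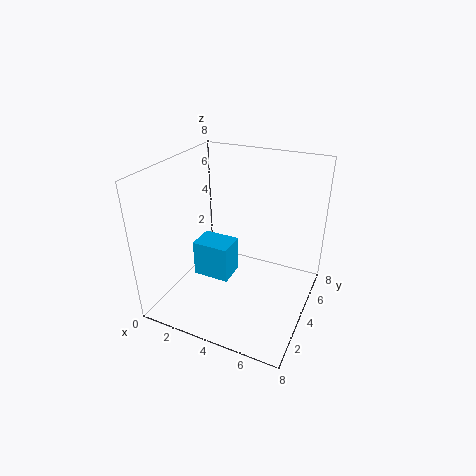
x = 2
y = 2.5
z = 2
w = 2
d = 1.5
c = 'deepskyblue'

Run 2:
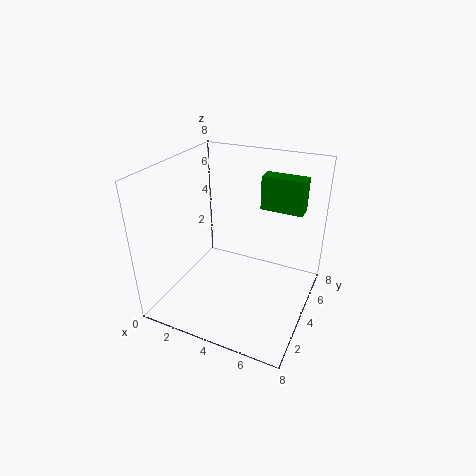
x = 4.5
y = 6
z = 5
w = 2.5
d = 1
c = 'green'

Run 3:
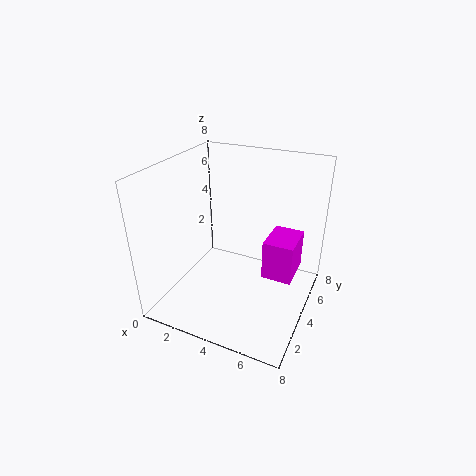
x = 6
y = 2.5
z = 3
w = 1.5
d = 2
c = 'magenta'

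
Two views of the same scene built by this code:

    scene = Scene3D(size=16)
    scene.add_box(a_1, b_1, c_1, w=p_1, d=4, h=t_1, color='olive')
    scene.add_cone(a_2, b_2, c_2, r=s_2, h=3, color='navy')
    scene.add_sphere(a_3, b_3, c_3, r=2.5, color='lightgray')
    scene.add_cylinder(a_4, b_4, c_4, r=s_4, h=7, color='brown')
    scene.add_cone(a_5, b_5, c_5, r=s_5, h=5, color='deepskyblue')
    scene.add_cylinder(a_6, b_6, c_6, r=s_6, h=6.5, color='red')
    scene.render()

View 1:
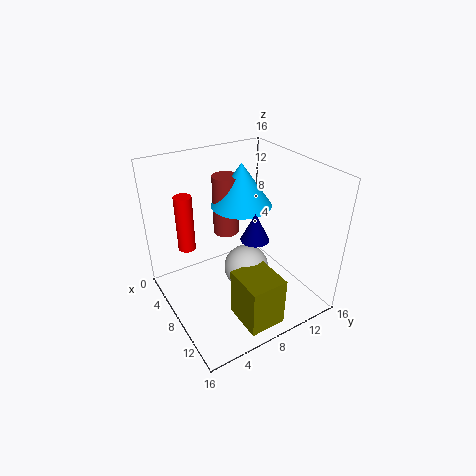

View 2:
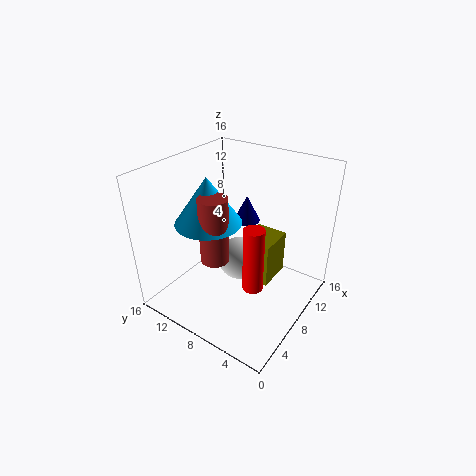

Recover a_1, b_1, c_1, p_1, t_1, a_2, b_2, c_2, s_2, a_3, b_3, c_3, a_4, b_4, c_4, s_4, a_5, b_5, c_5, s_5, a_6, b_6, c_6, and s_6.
a_1 = 10.5
b_1 = 5.5
c_1 = 0.5
p_1 = 4.5
t_1 = 5.5
a_2 = 10.5
b_2 = 8.5
c_2 = 9
s_2 = 1.5
a_3 = 9
b_3 = 8.5
c_3 = 4.5
a_4 = 4.5
b_4 = 8.5
c_4 = 7
s_4 = 1.5
a_5 = 5.5
b_5 = 10
c_5 = 10.5
s_5 = 3.5
a_6 = 4
b_6 = 3.5
c_6 = 6
s_6 = 1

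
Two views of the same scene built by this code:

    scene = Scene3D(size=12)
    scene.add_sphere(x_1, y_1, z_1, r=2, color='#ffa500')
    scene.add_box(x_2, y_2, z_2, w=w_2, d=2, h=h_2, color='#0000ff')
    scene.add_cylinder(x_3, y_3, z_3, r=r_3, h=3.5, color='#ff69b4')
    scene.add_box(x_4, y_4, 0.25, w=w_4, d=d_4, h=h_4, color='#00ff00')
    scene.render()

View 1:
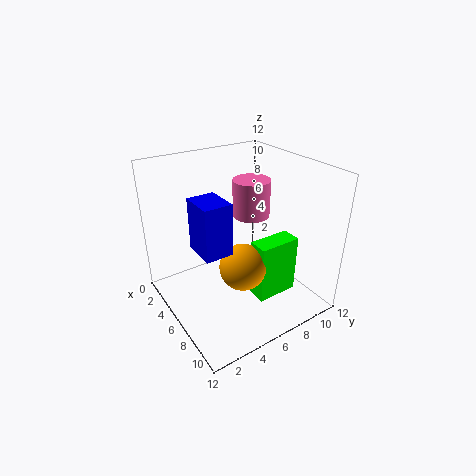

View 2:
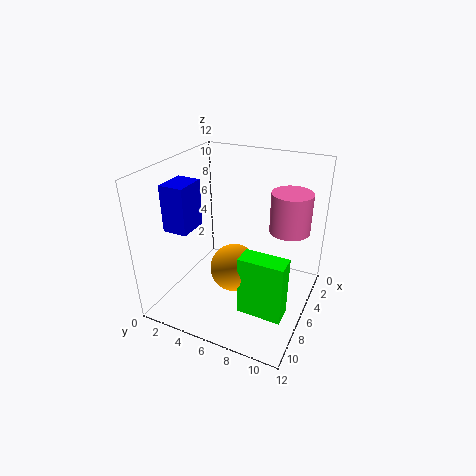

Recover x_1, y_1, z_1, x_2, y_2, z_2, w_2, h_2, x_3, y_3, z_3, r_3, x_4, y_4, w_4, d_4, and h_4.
x_1 = 6.75, y_1 = 6, z_1 = 3.5, x_2 = 7, y_2 = 1.25, z_2 = 7.25, w_2 = 2.5, h_2 = 3.75, x_3 = 3, y_3 = 9.5, z_3 = 6, r_3 = 1.75, x_4 = 6.5, y_4 = 7, w_4 = 1.75, d_4 = 3.75, h_4 = 5.25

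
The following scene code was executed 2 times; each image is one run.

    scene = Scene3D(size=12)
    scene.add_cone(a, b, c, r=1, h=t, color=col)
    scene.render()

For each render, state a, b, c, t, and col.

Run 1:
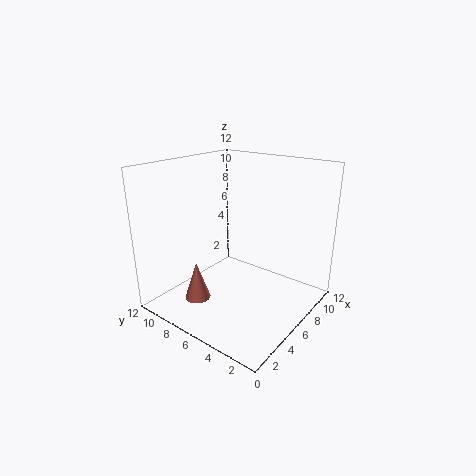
a = 2, b = 7, c = 2, t = 3, col = 'salmon'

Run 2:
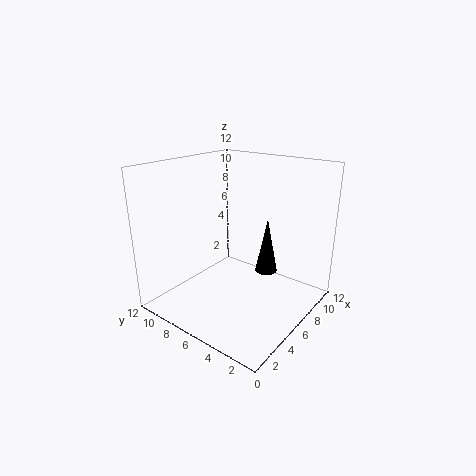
a = 9, b = 5, c = 2, t = 5, col = 'black'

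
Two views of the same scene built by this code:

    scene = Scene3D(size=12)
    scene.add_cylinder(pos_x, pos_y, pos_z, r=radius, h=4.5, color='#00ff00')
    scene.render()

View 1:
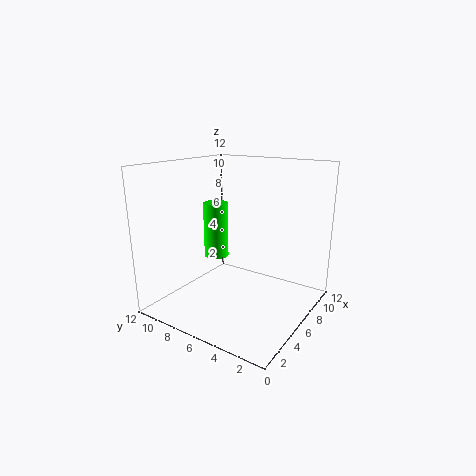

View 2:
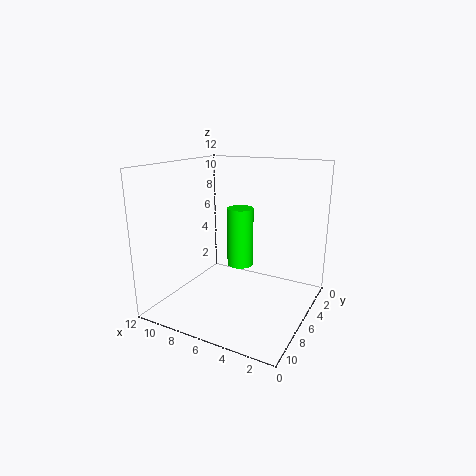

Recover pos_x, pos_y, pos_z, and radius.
pos_x = 5; pos_y = 7.5; pos_z = 4.5; radius = 1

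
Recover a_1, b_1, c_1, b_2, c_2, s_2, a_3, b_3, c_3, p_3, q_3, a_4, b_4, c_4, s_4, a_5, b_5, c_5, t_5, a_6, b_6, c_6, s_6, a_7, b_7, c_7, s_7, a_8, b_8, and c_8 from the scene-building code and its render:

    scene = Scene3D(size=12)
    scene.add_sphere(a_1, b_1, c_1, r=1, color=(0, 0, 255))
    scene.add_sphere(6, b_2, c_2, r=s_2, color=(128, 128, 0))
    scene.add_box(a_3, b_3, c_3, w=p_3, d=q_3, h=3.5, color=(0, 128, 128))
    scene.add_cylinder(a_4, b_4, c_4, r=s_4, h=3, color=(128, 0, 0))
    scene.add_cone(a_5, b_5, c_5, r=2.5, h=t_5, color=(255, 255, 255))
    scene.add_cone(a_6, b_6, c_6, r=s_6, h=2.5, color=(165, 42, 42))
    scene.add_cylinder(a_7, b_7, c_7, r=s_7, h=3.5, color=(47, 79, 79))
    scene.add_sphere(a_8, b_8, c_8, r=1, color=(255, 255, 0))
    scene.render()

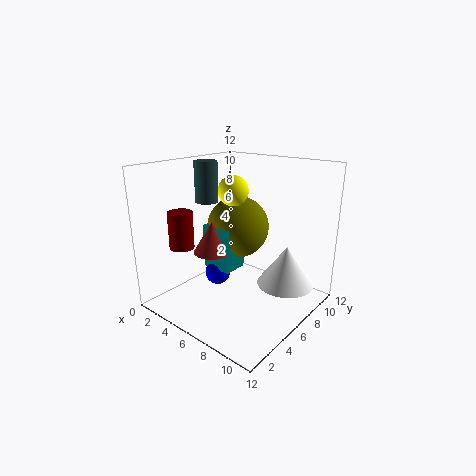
a_1 = 5.5; b_1 = 4; c_1 = 3.5; b_2 = 6; c_2 = 7; s_2 = 2.5; a_3 = 4.5; b_3 = 3.5; c_3 = 4; p_3 = 2.5; q_3 = 2; a_4 = 3; b_4 = 2.5; c_4 = 5.5; s_4 = 1; a_5 = 9; b_5 = 9; c_5 = 1.5; t_5 = 3.5; a_6 = 5.5; b_6 = 3.5; c_6 = 5.5; s_6 = 1.5; a_7 = 2.5; b_7 = 6; c_7 = 8.5; s_7 = 1; a_8 = 8.5; b_8 = 2.5; c_8 = 11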